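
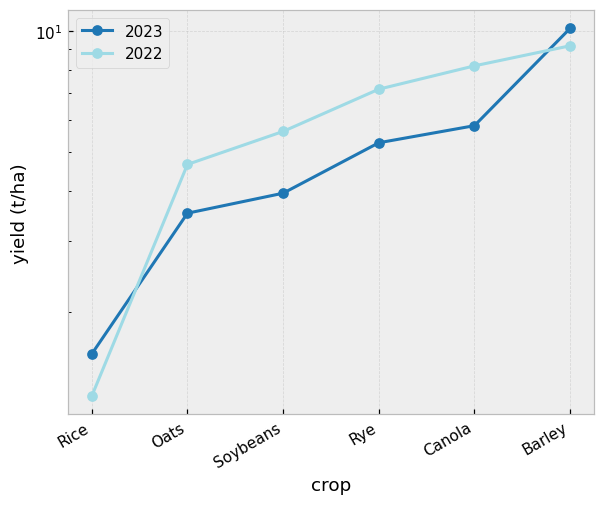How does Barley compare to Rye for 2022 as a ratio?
≈ 1.29×

Barley ≈ 9, Rye ≈ 7; 9/7 ≈ 1.29.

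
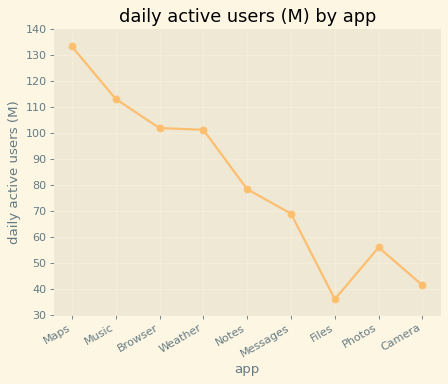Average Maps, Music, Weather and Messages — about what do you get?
≈ 102

(130 + 110 + 100 + 70) / 4 ≈ 102.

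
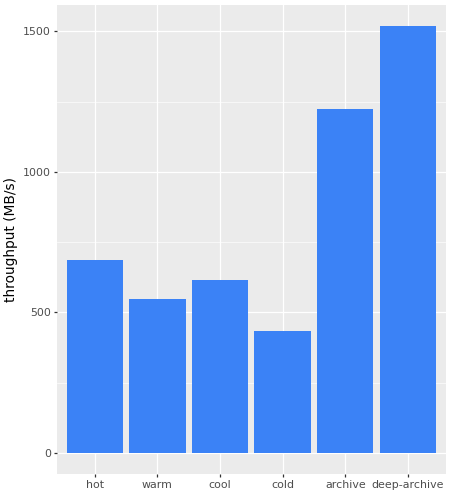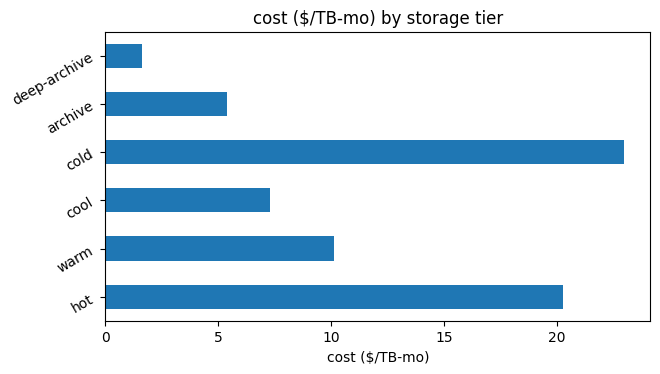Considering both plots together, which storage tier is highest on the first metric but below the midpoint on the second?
deep-archive

Chart 2 median cost ($/TB-mo) ≈ 10; below-median storage tiers: cool, archive, deep-archive. Among those, deep-archive has the highest throughput (MB/s) (≈ 1600).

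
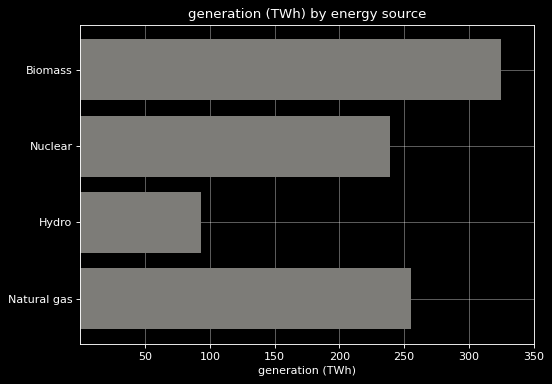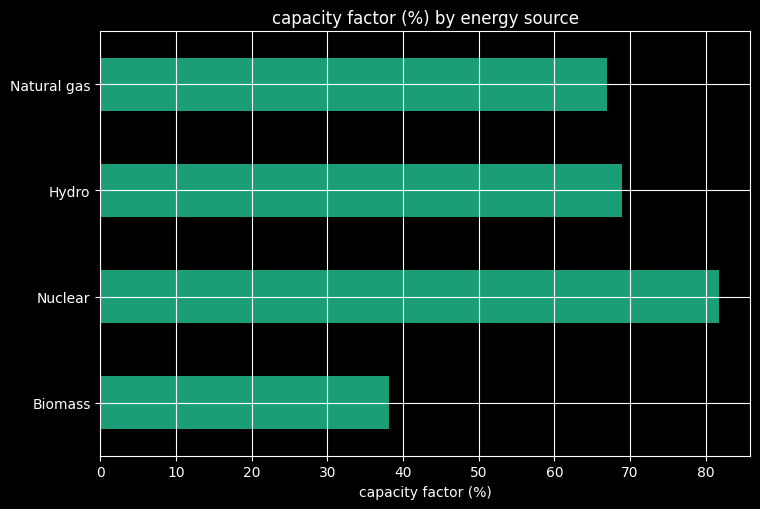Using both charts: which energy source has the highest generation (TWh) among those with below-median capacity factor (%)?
Biomass

Chart 2 median capacity factor (%) ≈ 70; below-median energy sources: Biomass, Natural gas. Among those, Biomass has the highest generation (TWh) (≈ 350).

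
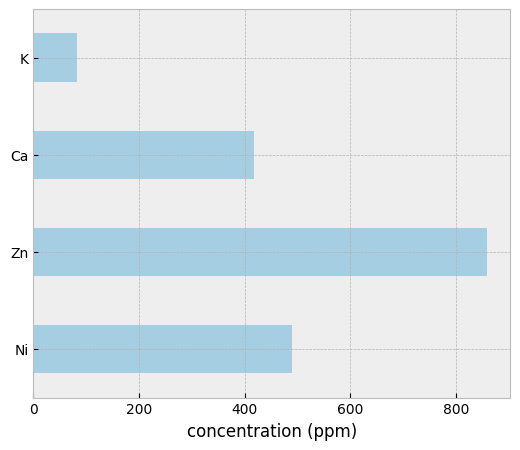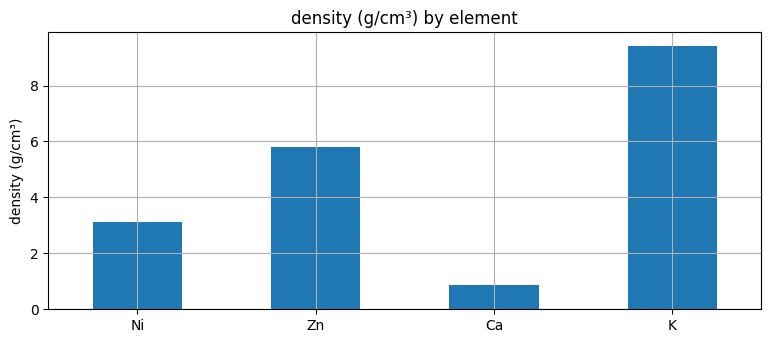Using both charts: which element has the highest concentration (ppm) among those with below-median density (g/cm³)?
Ni

Chart 2 median density (g/cm³) ≈ 4; below-median elements: Ni, Ca. Among those, Ni has the highest concentration (ppm) (≈ 500).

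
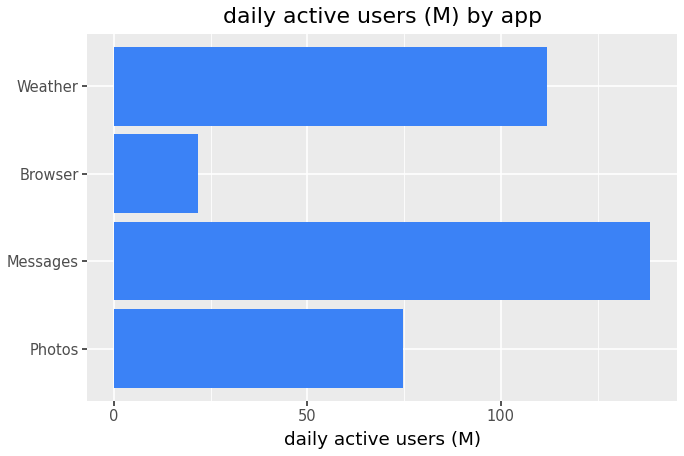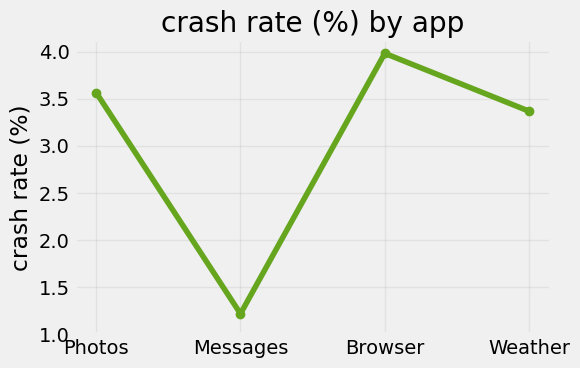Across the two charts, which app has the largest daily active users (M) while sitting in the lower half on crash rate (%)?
Chart 2 median crash rate (%) ≈ 3.5; below-median apps: Messages, Weather. Among those, Messages has the highest daily active users (M) (≈ 140).

Messages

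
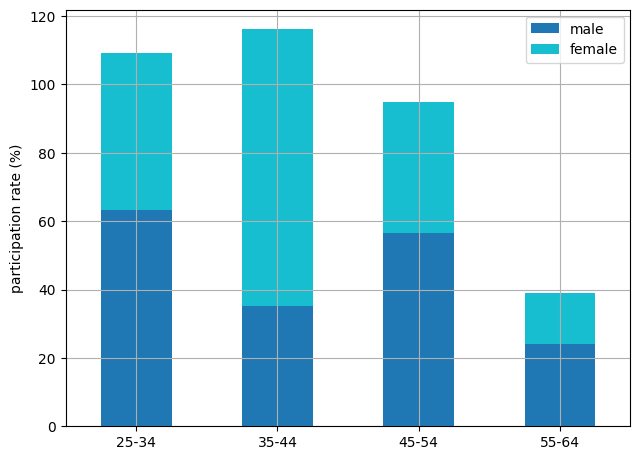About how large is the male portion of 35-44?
male top ≈ 40, bottom ≈ 0; segment ≈ 40.

≈ 40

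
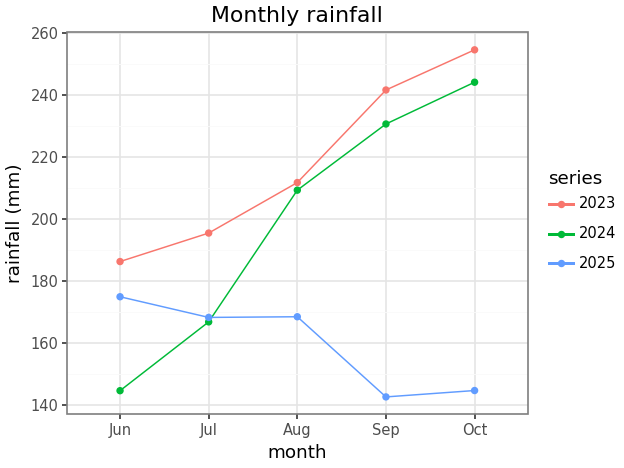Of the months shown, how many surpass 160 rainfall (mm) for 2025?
3

Above 160: Jun, Jul, Aug.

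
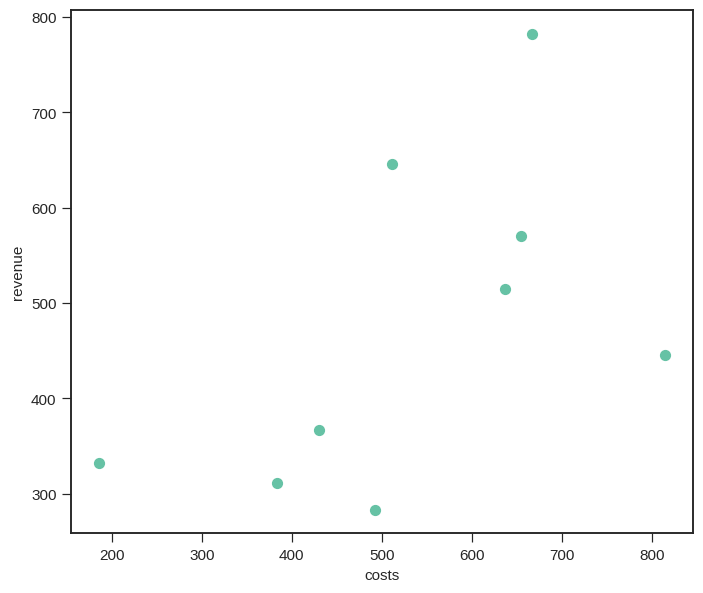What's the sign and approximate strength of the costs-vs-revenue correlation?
Points are positively correlated; moderate (|r| ≈ 0.5).

positive, moderate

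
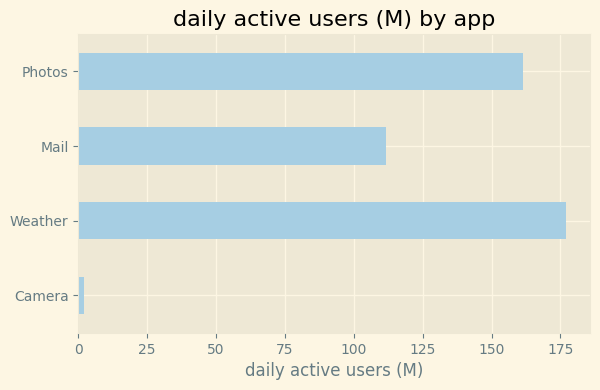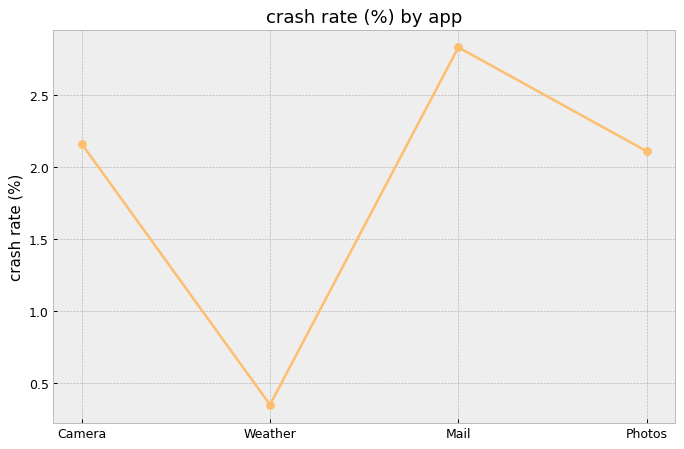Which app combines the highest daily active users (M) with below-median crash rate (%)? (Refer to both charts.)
Weather

Chart 2 median crash rate (%) ≈ 2; below-median apps: Weather, Photos. Among those, Weather has the highest daily active users (M) (≈ 180).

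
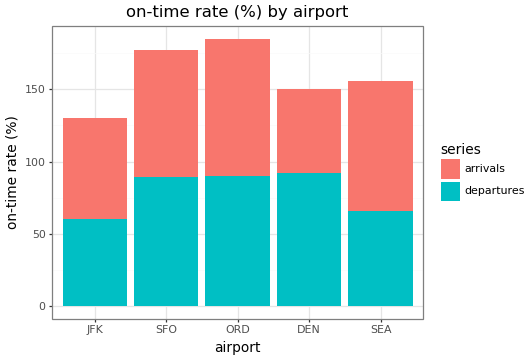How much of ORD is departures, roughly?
≈ 80

departures top ≈ 80, bottom ≈ 0; segment ≈ 80.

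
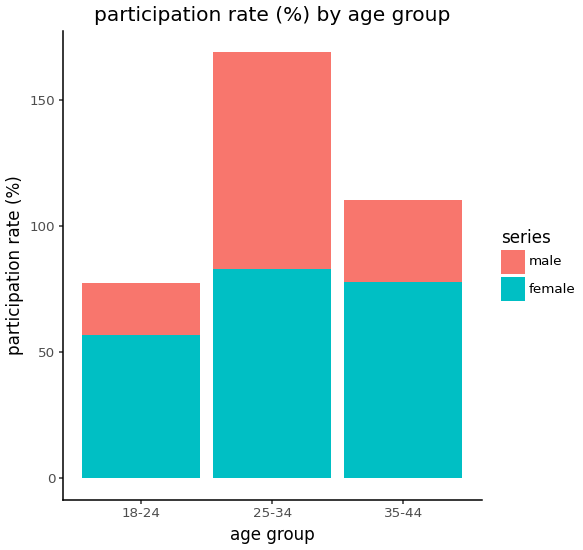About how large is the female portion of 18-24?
female top ≈ 60, bottom ≈ 0; segment ≈ 60.

≈ 60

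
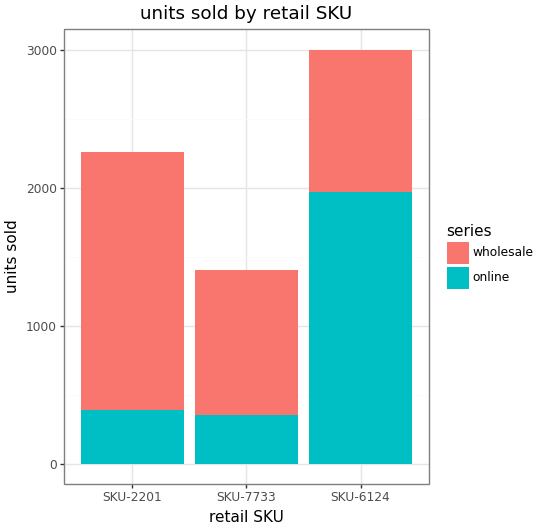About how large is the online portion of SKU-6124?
online top ≈ 2000, bottom ≈ 0; segment ≈ 2000.

≈ 2000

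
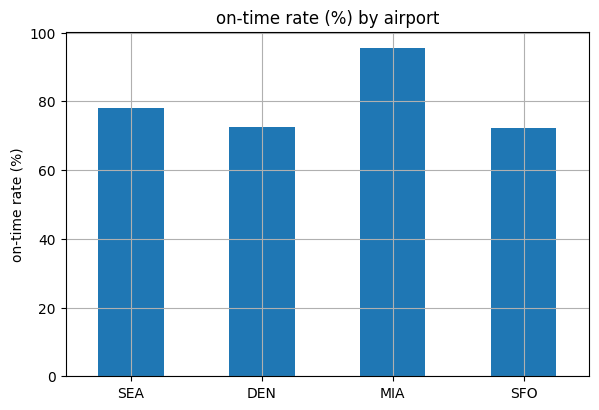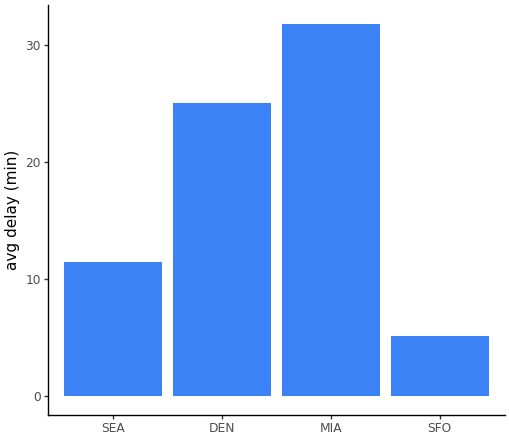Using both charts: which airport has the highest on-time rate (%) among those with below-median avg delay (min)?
Chart 2 median avg delay (min) ≈ 20; below-median airports: SEA, SFO. Among those, SEA has the highest on-time rate (%) (≈ 80).

SEA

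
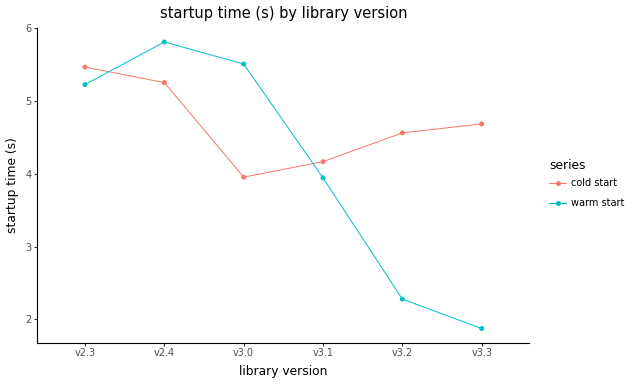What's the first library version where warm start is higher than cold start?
v2.4

v2.3: warm start ≈ 5.0 vs cold start ≈ 5.5 (not yet); v2.4: warm start ≈ 6.0 vs cold start ≈ 5.5 (first crossover).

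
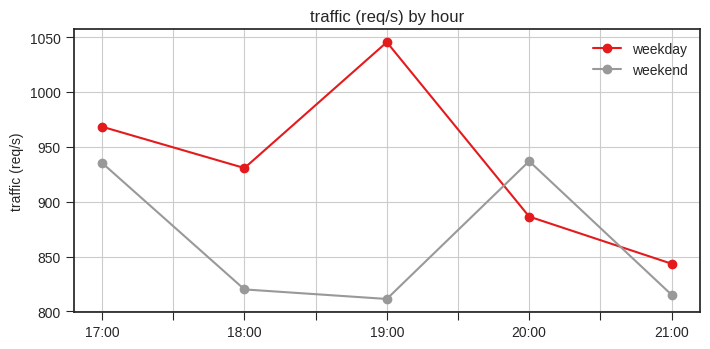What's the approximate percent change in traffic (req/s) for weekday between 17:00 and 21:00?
17:00 ≈ 960, 21:00 ≈ 840; (840 − 960) / 960 ≈ -12.5%.

≈ -12.5%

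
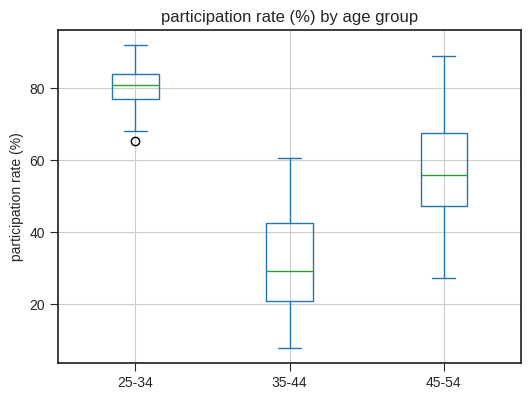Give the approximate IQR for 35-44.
≈ 25

Q3 ≈ 45, Q1 ≈ 20; IQR ≈ 25.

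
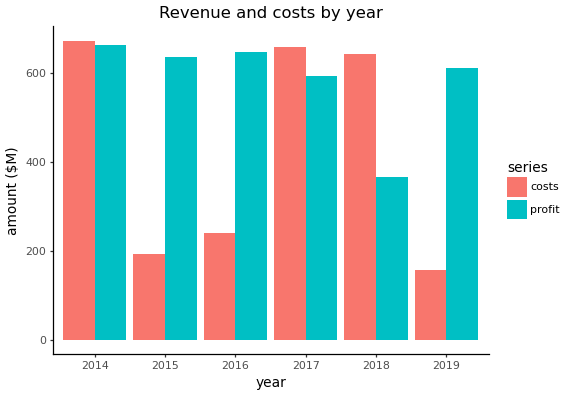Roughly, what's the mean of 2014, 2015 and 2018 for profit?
(700 + 600 + 400) / 3 ≈ 567.

≈ 567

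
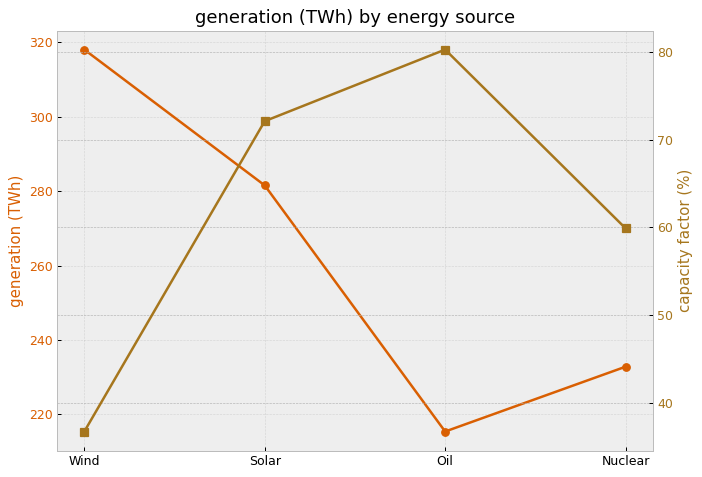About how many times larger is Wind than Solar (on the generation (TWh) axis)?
≈ 1.14×

Wind ≈ 320, Solar ≈ 280; 320/280 ≈ 1.14.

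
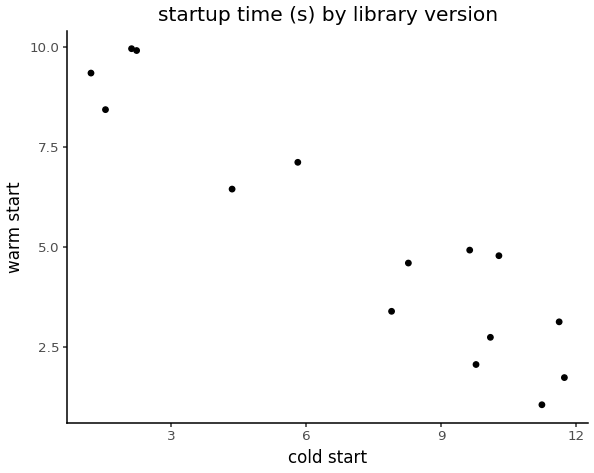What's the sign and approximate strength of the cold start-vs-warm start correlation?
Points are negatively correlated; strong (|r| ≈ 0.9).

negative, strong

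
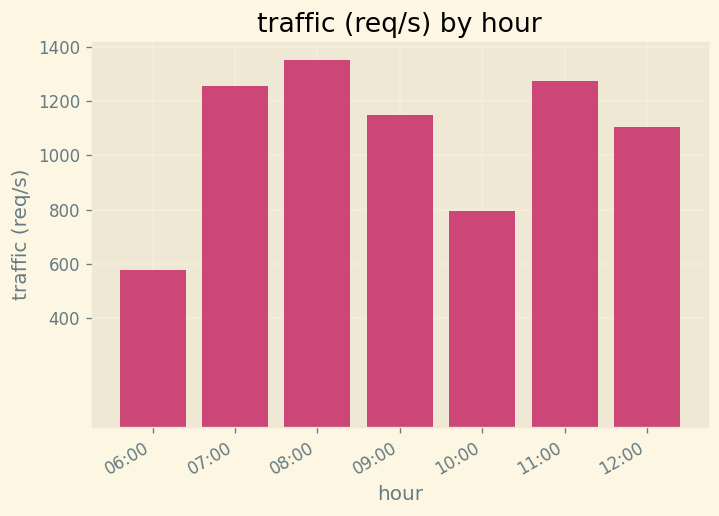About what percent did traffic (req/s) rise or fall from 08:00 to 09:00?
≈ -14.3%

08:00 ≈ 1400, 09:00 ≈ 1200; (1200 − 1400) / 1400 ≈ -14.3%.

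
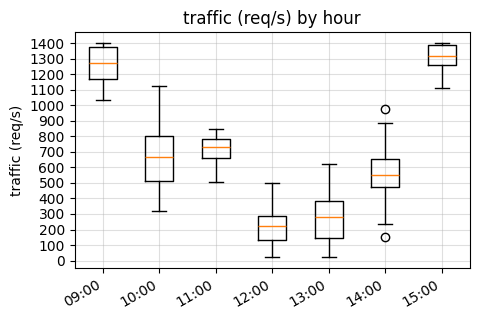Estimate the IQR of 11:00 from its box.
≈ 100

Q3 ≈ 800, Q1 ≈ 700; IQR ≈ 100.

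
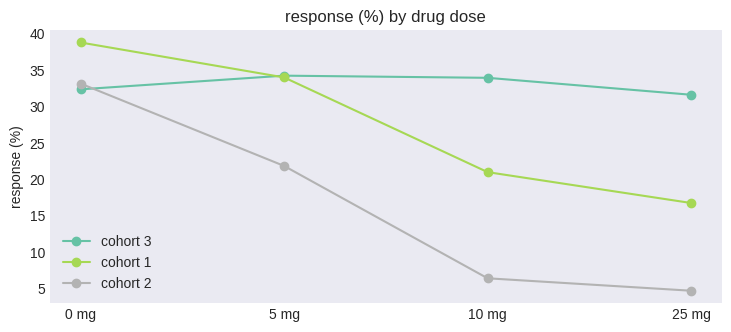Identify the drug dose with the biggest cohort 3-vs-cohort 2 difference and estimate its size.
10 mg, ≈ 30 %

10 mg: cohort 3 ≈ 35, cohort 2 ≈ 5 → gap ≈ 30. Next-largest (25 mg) is only ≈ 25.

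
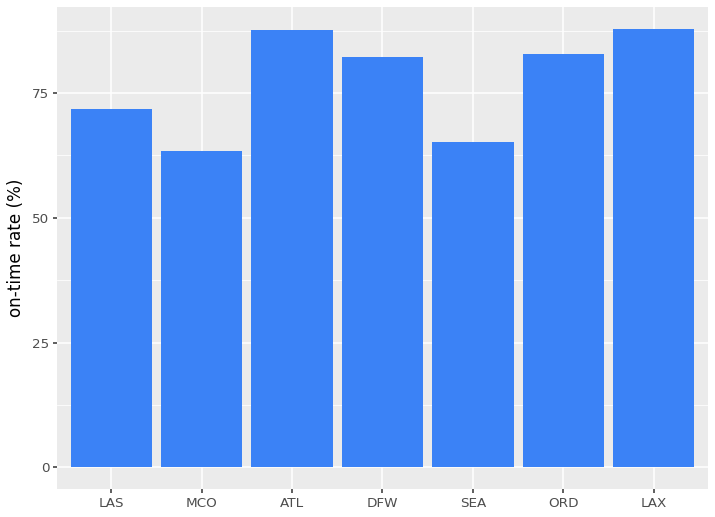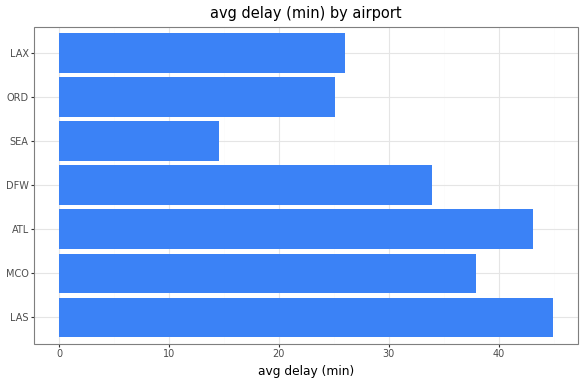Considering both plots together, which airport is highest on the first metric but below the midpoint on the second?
Chart 2 median avg delay (min) ≈ 35; below-median airports: SEA, ORD, LAX. Among those, LAX has the highest on-time rate (%) (≈ 90).

LAX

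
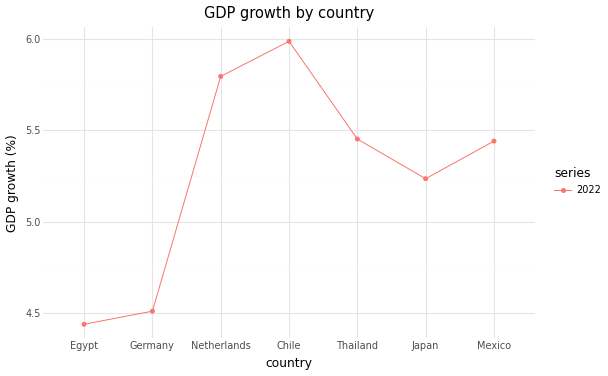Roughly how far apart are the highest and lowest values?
Max Chile ≈ 6.0, min Egypt ≈ 4.4; range ≈ 1.6.

≈ 1.6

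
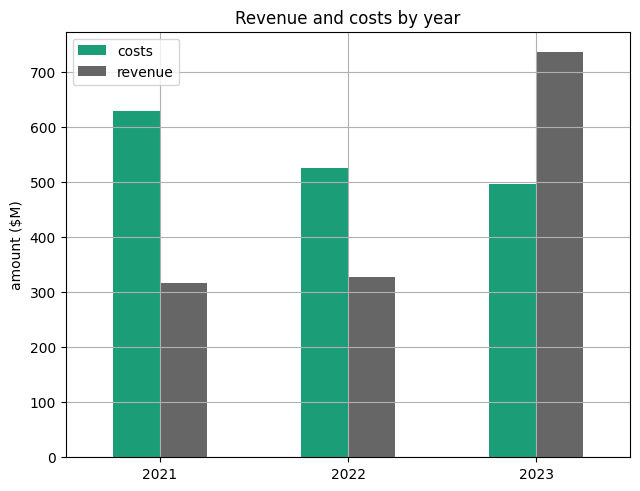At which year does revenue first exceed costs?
2022: revenue ≈ 300 vs costs ≈ 500 (not yet); 2023: revenue ≈ 700 vs costs ≈ 500 (first crossover).

2023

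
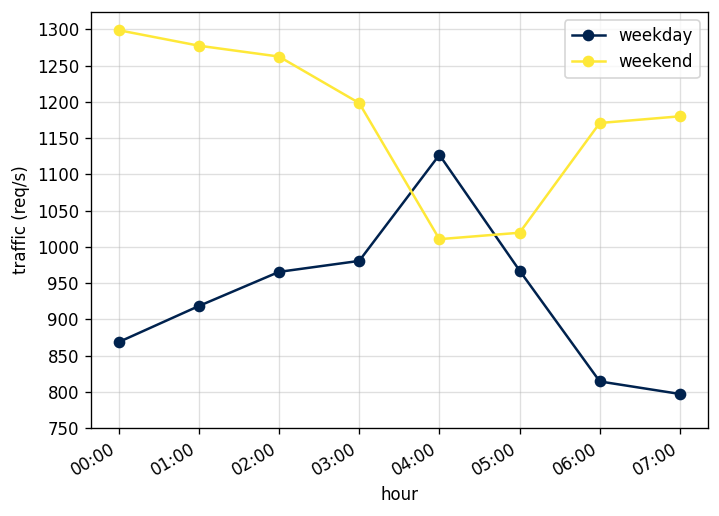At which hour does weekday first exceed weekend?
03:00: weekday ≈ 1000 vs weekend ≈ 1200 (not yet); 04:00: weekday ≈ 1150 vs weekend ≈ 1000 (first crossover).

04:00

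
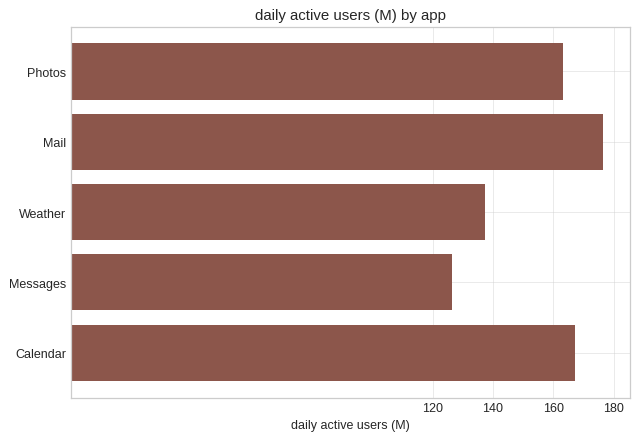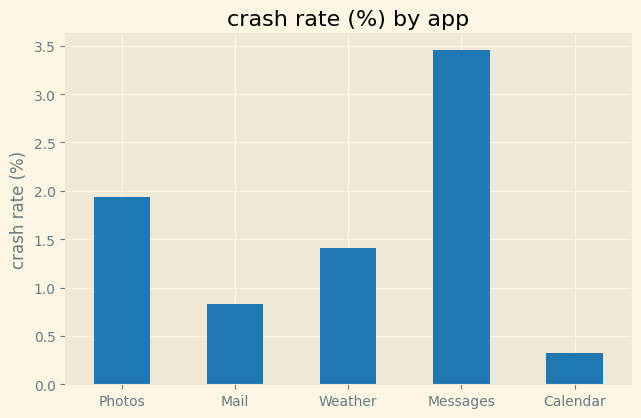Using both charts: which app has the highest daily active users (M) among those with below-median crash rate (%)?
Chart 2 median crash rate (%) ≈ 1.5; below-median apps: Mail, Calendar. Among those, Mail has the highest daily active users (M) (≈ 180).

Mail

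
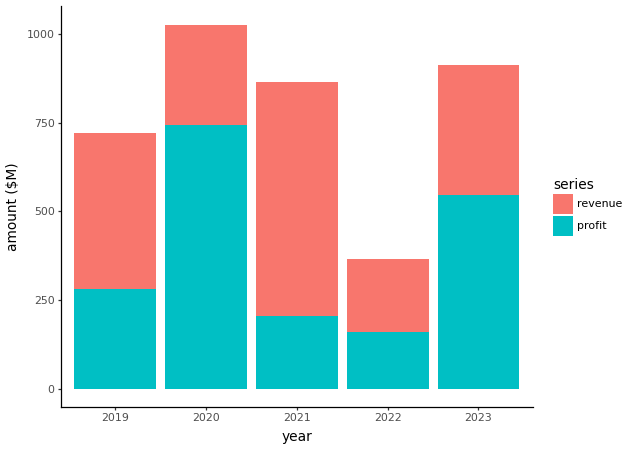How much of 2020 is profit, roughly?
≈ 700

profit top ≈ 700, bottom ≈ 0; segment ≈ 700.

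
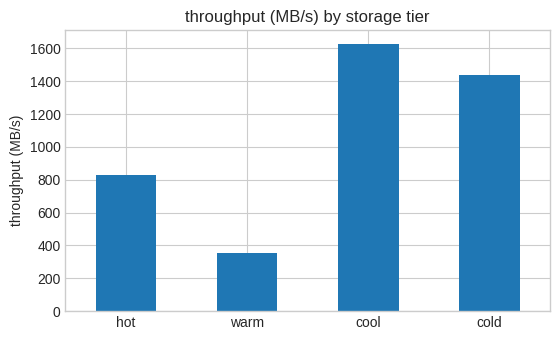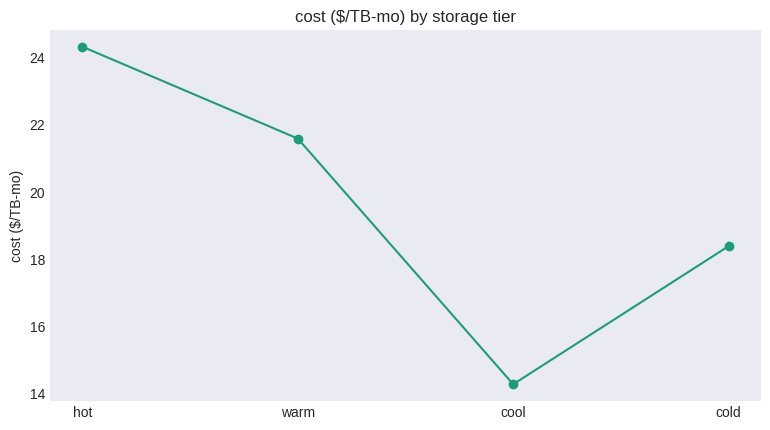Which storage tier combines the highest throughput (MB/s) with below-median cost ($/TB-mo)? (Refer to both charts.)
Chart 2 median cost ($/TB-mo) ≈ 20; below-median storage tiers: cool, cold. Among those, cool has the highest throughput (MB/s) (≈ 1600).

cool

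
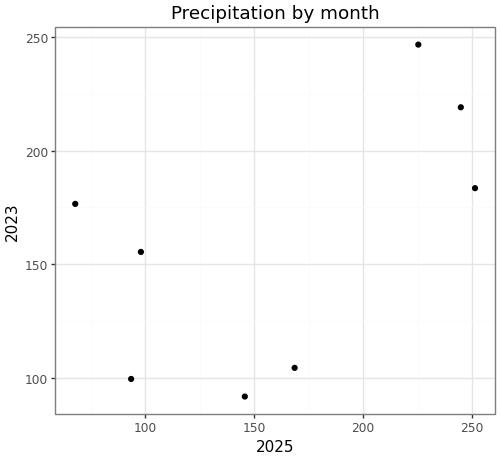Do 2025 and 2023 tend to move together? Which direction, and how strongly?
positive, moderate

Points are positively correlated; moderate (|r| ≈ 0.6).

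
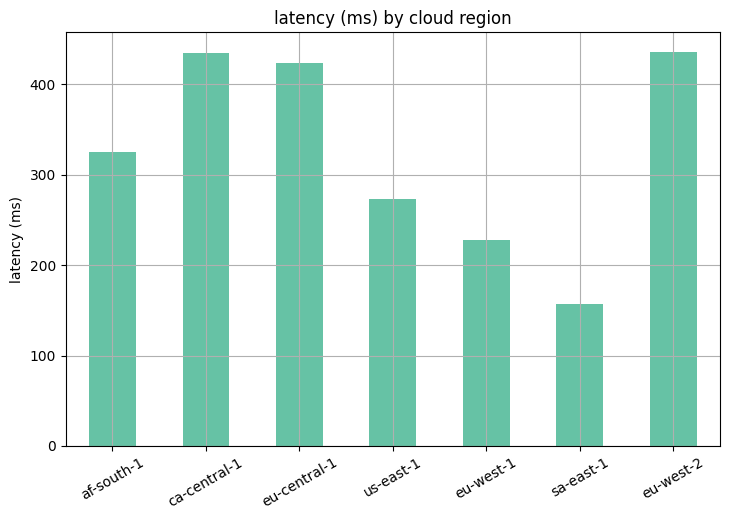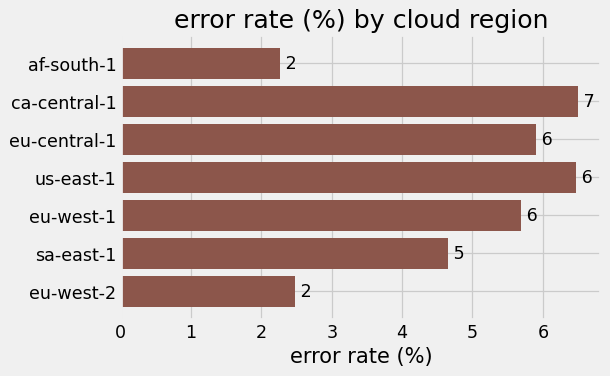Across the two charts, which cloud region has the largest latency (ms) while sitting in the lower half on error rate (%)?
Chart 2 median error rate (%) ≈ 6; below-median cloud regions: af-south-1, sa-east-1, eu-west-2. Among those, eu-west-2 has the highest latency (ms) (≈ 450).

eu-west-2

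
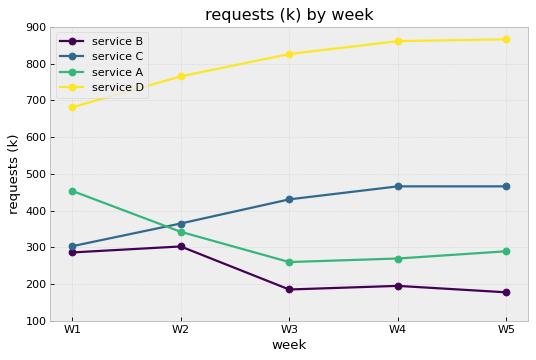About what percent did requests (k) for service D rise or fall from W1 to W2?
W1 ≈ 700, W2 ≈ 800; (800 − 700) / 700 ≈ +14.3%.

≈ +14.3%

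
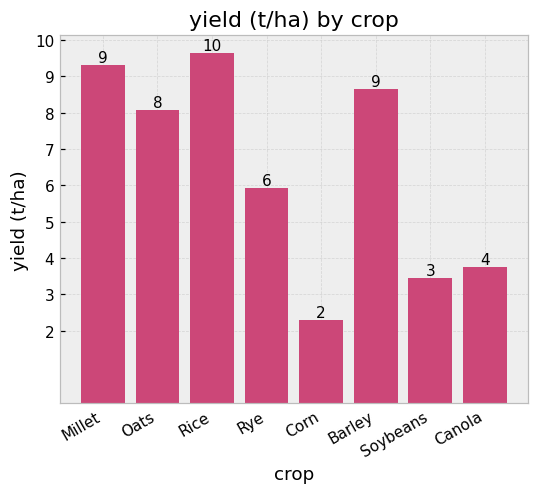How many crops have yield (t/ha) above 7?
4

Above 7: Millet, Oats, Rice, Barley.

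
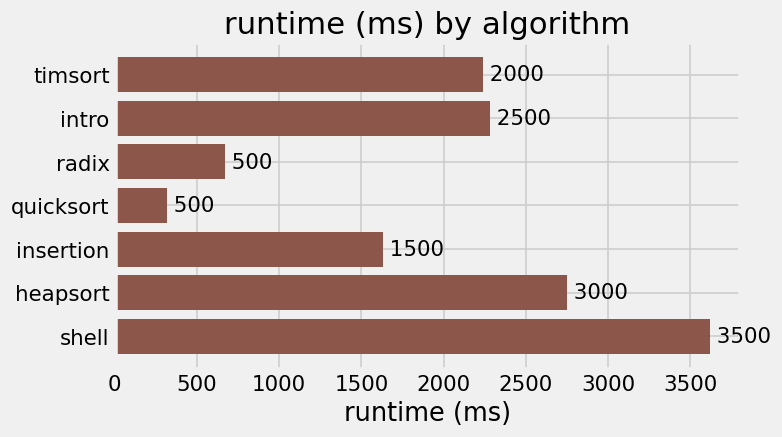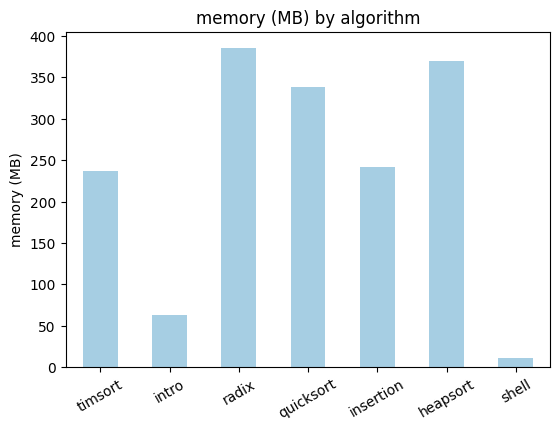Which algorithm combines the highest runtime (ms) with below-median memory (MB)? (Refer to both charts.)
shell

Chart 2 median memory (MB) ≈ 250; below-median algorithms: timsort, intro, shell. Among those, shell has the highest runtime (ms) (≈ 3500).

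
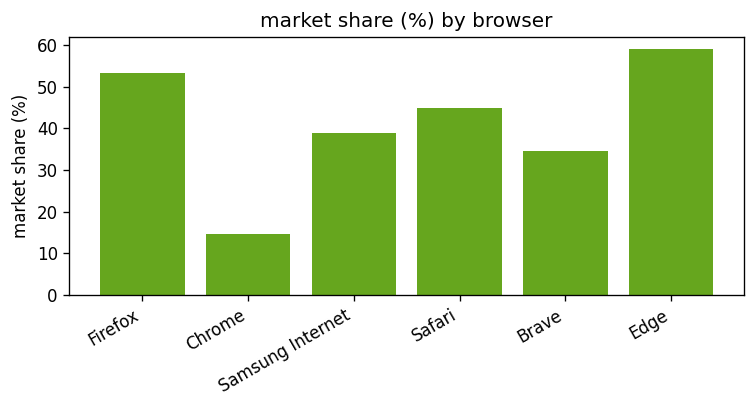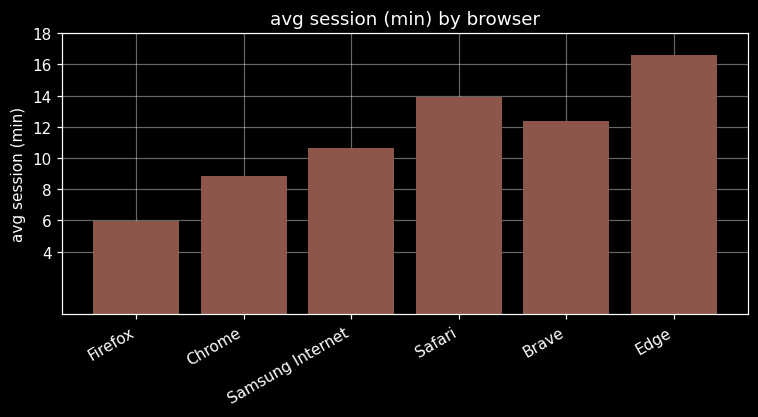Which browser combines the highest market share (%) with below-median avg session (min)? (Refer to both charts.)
Chart 2 median avg session (min) ≈ 12; below-median browsers: Firefox, Chrome, Samsung Internet. Among those, Firefox has the highest market share (%) (≈ 50).

Firefox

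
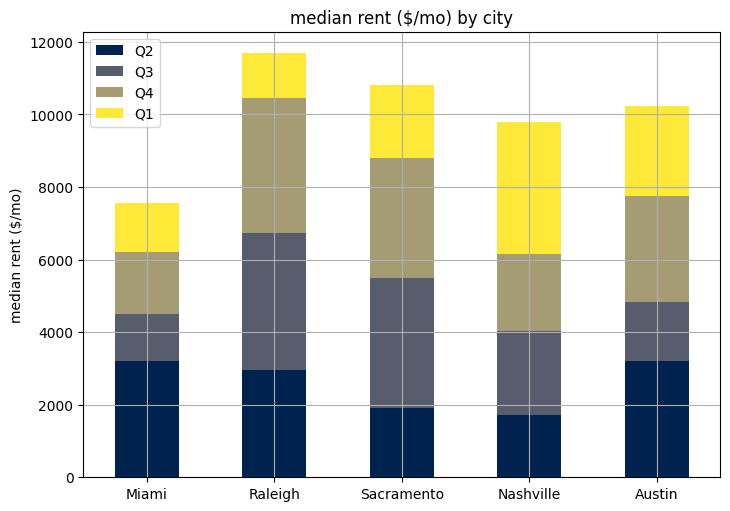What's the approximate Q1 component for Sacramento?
≈ 2000

Q1 top ≈ 11000, bottom ≈ 9000; segment ≈ 2000.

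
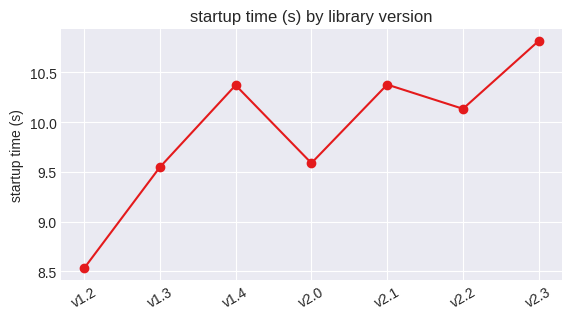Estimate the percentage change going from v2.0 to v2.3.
v2.0 ≈ 9.6, v2.3 ≈ 10.8; (10.8 − 9.6) / 9.6 ≈ +12.5%.

≈ +12.5%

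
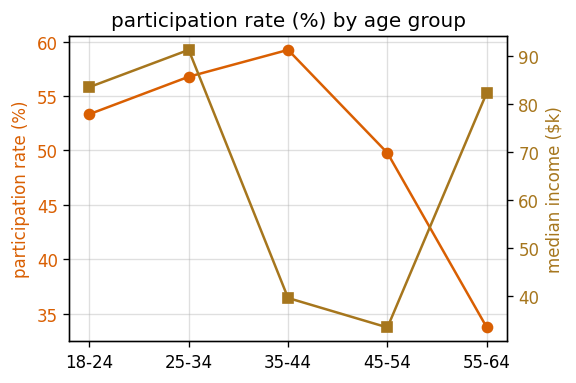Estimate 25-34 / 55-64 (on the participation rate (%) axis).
25-34 ≈ 55, 55-64 ≈ 35; 55/35 ≈ 1.57.

≈ 1.57×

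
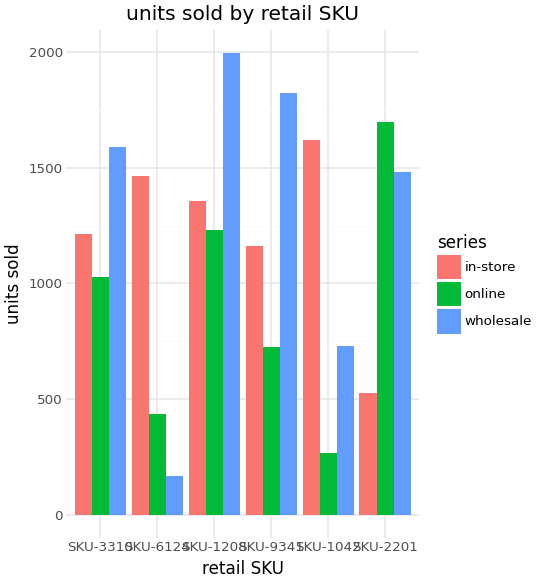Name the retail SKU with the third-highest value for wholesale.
Top 4 for wholesale: SKU-1208 ≈ 2000, SKU-9341 ≈ 1800, SKU-3310 ≈ 1600, SKU-2201 ≈ 1400.

SKU-3310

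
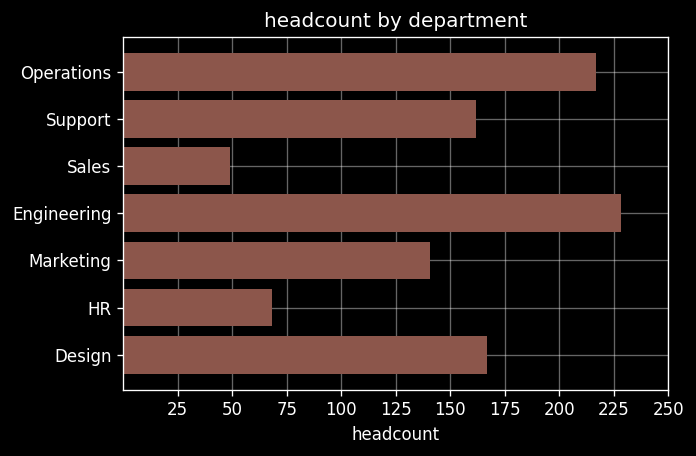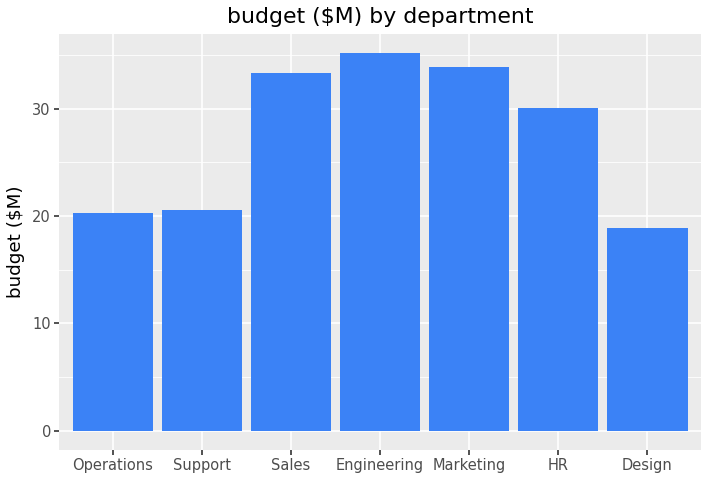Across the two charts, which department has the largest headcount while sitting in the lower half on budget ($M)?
Operations

Chart 2 median budget ($M) ≈ 30; below-median departments: Operations, Support, Design. Among those, Operations has the highest headcount (≈ 225).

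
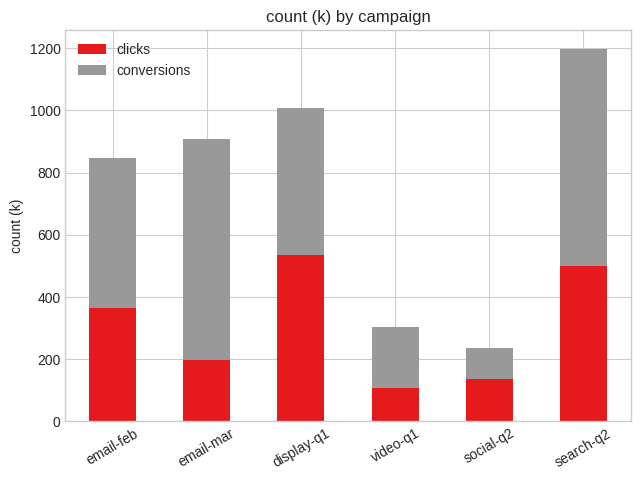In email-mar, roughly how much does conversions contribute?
conversions top ≈ 900, bottom ≈ 200; segment ≈ 700.

≈ 700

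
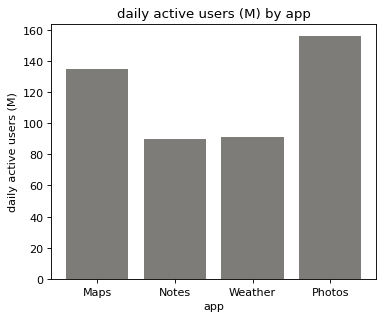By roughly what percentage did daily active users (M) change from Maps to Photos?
≈ +14.3%

Maps ≈ 140, Photos ≈ 160; (160 − 140) / 140 ≈ +14.3%.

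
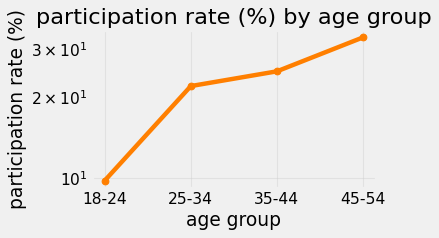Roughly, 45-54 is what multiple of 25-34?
≈ 1.55×

45-54 ≈ 34, 25-34 ≈ 22; 34/22 ≈ 1.55.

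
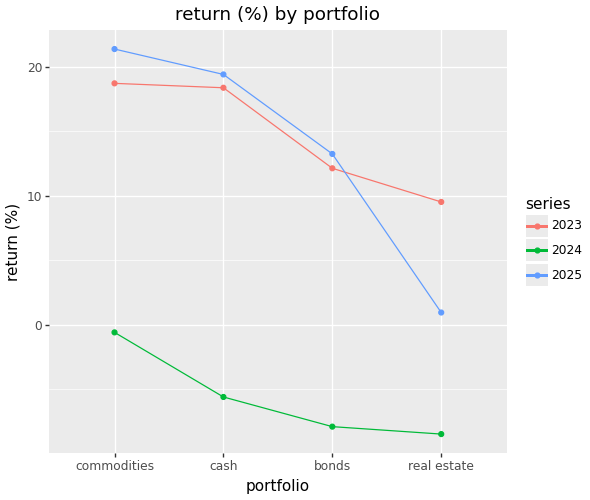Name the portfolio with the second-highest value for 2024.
Top 3 for 2024: commodities ≈ 0, cash ≈ -5, bonds ≈ -10.

cash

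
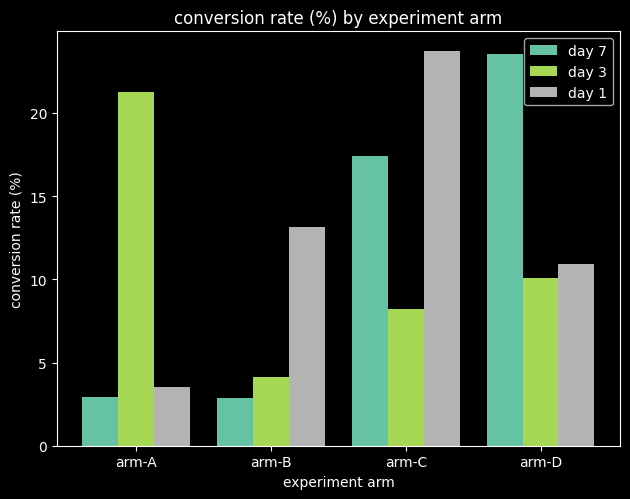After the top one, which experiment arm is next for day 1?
Top 3 for day 1: arm-C ≈ 24, arm-B ≈ 14, arm-D ≈ 10.

arm-B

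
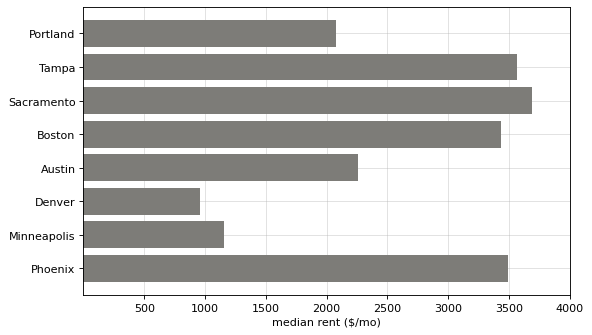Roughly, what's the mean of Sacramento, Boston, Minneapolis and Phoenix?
≈ 2875

(3500 + 3500 + 1000 + 3500) / 4 ≈ 2875.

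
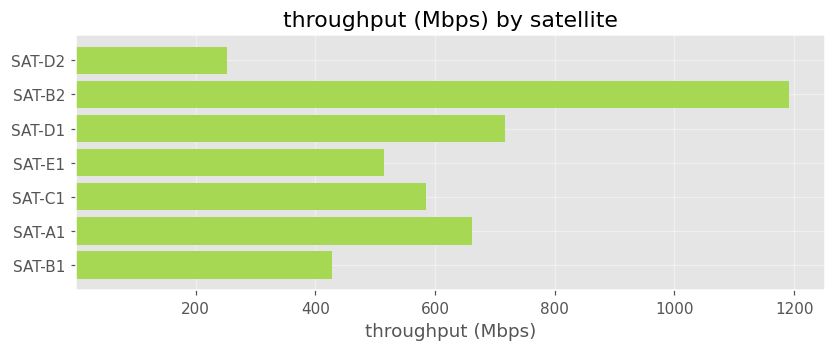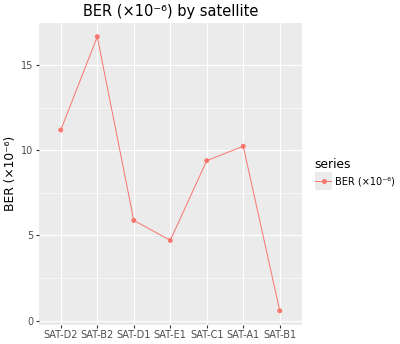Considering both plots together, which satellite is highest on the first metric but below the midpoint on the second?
SAT-D1

Chart 2 median BER (×10⁻⁶) ≈ 10; below-median satellites: SAT-D1, SAT-E1, SAT-B1. Among those, SAT-D1 has the highest throughput (Mbps) (≈ 800).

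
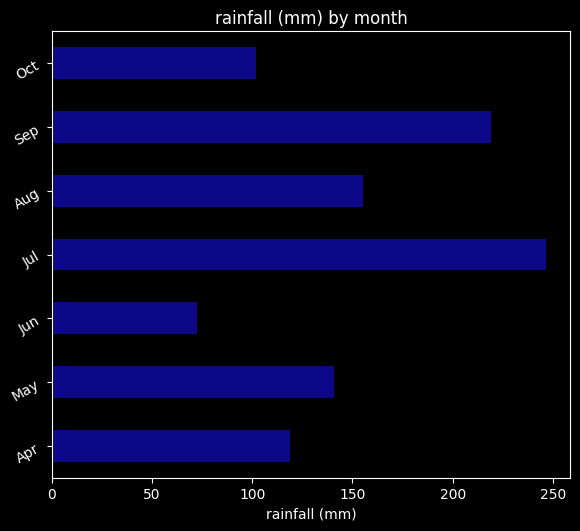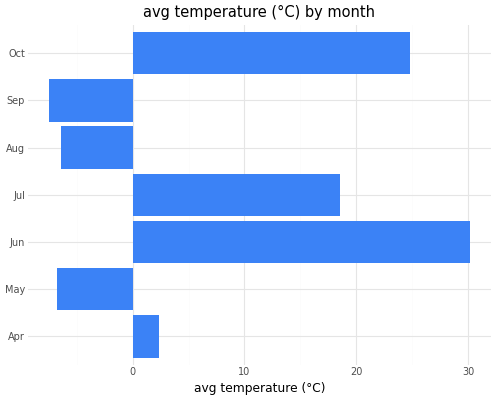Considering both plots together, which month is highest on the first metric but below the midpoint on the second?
Chart 2 median avg temperature (°C) ≈ 0; below-median months: May, Aug, Sep. Among those, Sep has the highest rainfall (mm) (≈ 225).

Sep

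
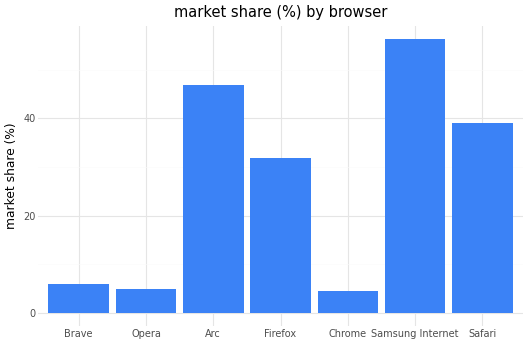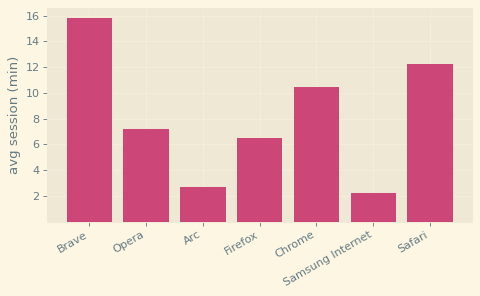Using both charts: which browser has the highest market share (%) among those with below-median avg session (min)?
Samsung Internet

Chart 2 median avg session (min) ≈ 8; below-median browsers: Arc, Firefox, Samsung Internet. Among those, Samsung Internet has the highest market share (%) (≈ 60).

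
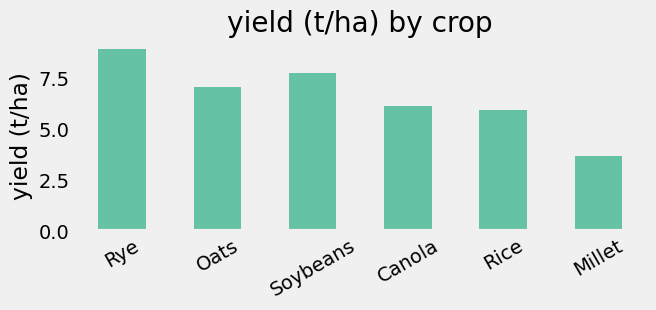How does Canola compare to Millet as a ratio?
Canola ≈ 6, Millet ≈ 4; 6/4 ≈ 1.5.

≈ 1.5×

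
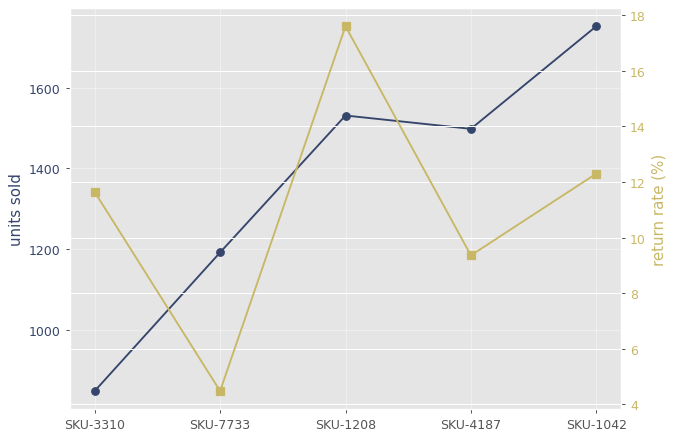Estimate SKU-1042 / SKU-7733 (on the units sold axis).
≈ 1.5×

SKU-1042 ≈ 1800, SKU-7733 ≈ 1200; 1800/1200 ≈ 1.5.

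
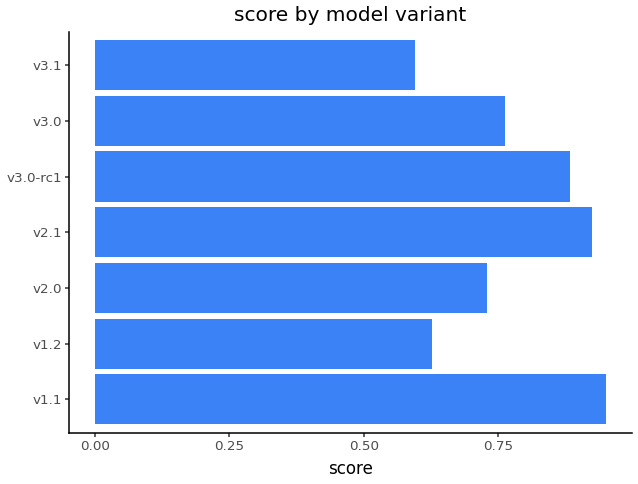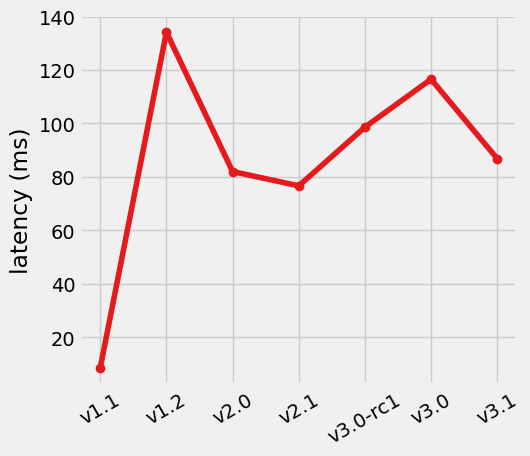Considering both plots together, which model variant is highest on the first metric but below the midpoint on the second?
Chart 2 median latency (ms) ≈ 80; below-median model variants: v1.1, v2.0, v2.1. Among those, v1.1 has the highest score (≈ 1).

v1.1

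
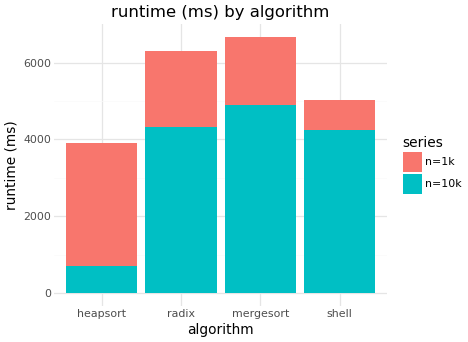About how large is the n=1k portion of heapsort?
≈ 3000

n=1k top ≈ 4000, bottom ≈ 1000; segment ≈ 3000.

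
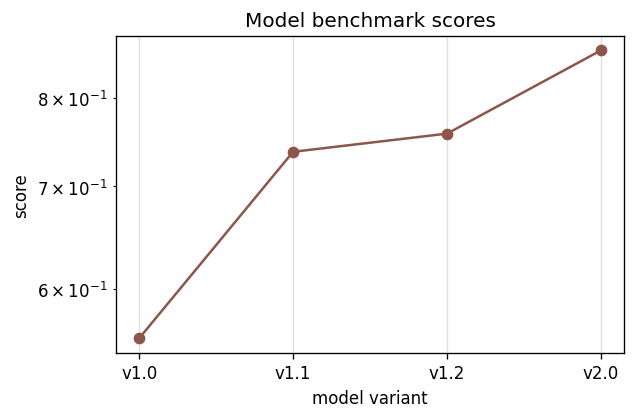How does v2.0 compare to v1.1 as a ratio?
v2.0 ≈ 0.85, v1.1 ≈ 0.75; 0.85/0.75 ≈ 1.13.

≈ 1.13×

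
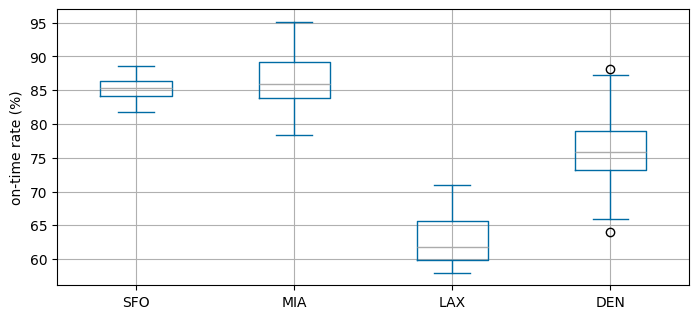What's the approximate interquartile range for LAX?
Q3 ≈ 65, Q1 ≈ 60; IQR ≈ 5.

≈ 5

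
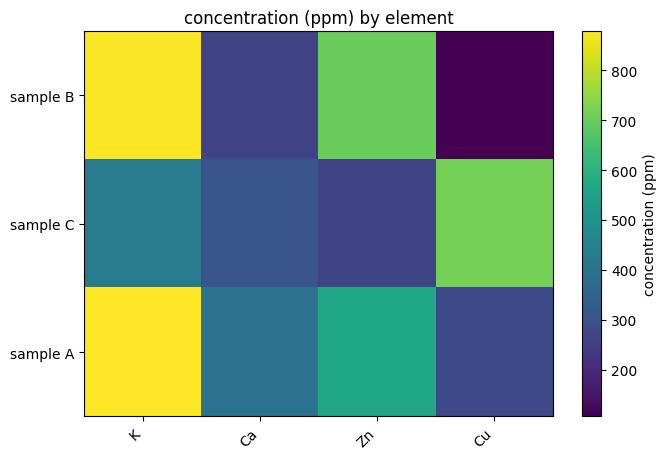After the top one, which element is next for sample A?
Top 3 for sample A: K ≈ 900, Zn ≈ 600, Ca ≈ 400.

Zn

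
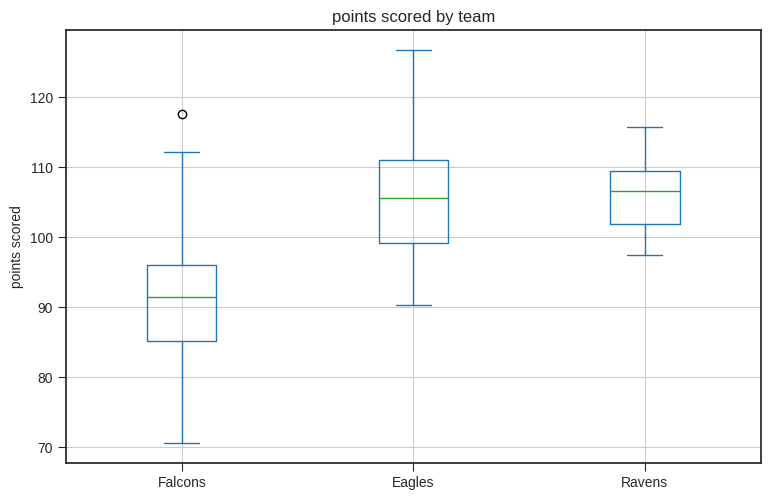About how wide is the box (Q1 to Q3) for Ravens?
Q3 ≈ 110, Q1 ≈ 102; IQR ≈ 8.

≈ 8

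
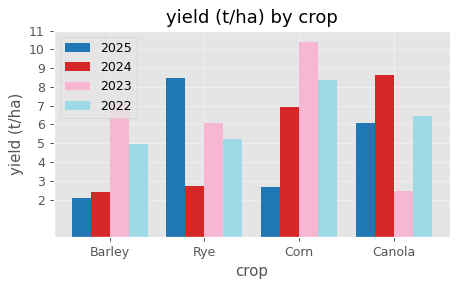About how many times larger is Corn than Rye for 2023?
Corn ≈ 10, Rye ≈ 6; 10/6 ≈ 1.67.

≈ 1.67×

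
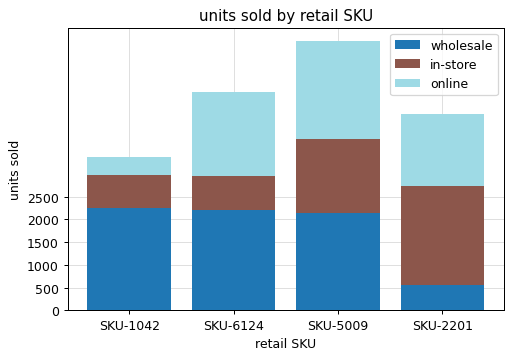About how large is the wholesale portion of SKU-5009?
≈ 2000

wholesale top ≈ 2000, bottom ≈ 0; segment ≈ 2000.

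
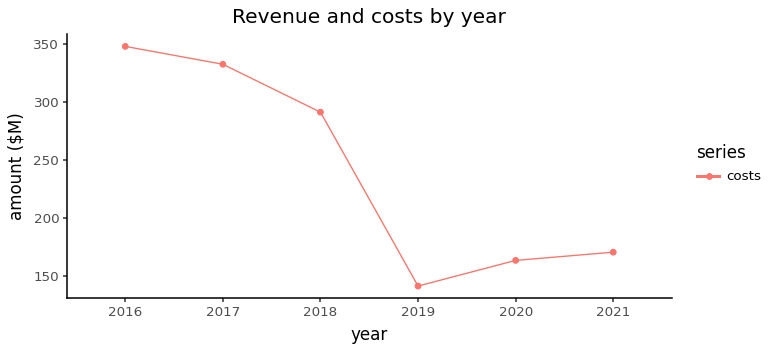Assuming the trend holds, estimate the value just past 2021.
Last three: 140, 160, 180 → slope ≈ 20/step → next ≈ 200.

≈ 200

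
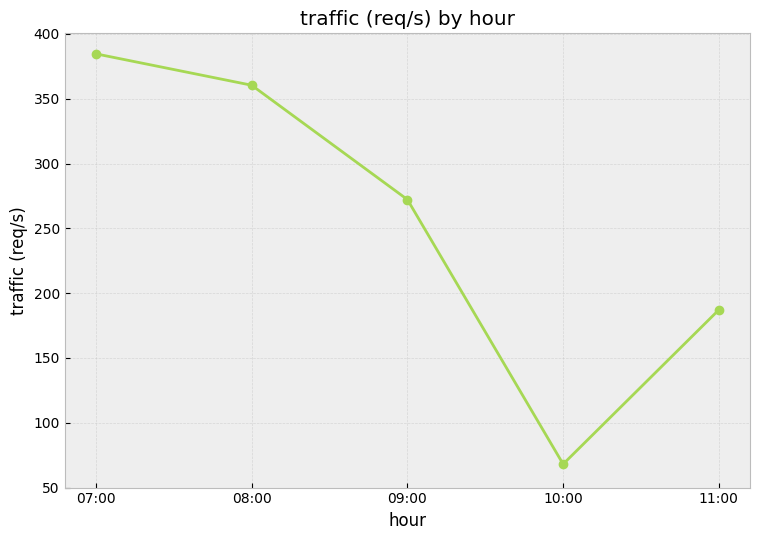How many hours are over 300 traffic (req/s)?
2

Above 300: 07:00, 08:00.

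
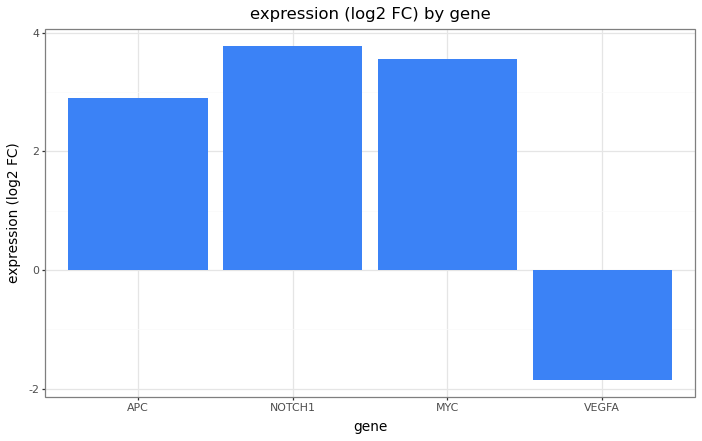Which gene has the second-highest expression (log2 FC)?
Top 3: NOTCH1 ≈ 4.0, MYC ≈ 3.5, APC ≈ 3.0.

MYC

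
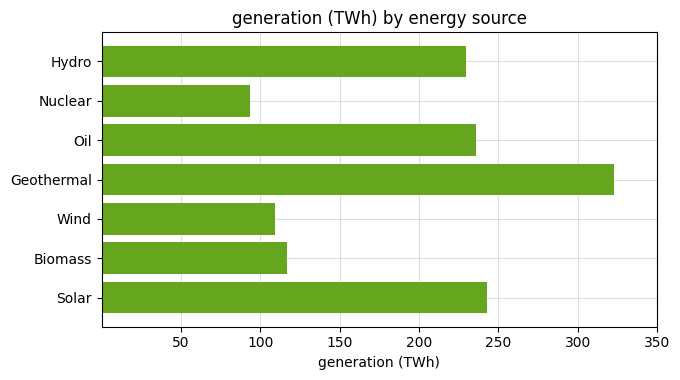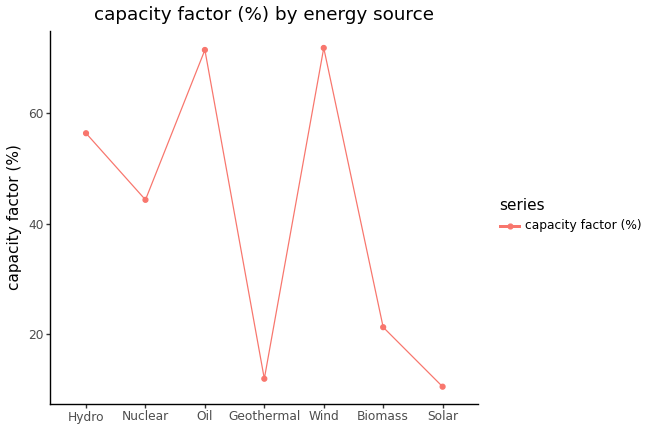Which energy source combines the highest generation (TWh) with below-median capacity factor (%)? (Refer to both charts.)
Geothermal

Chart 2 median capacity factor (%) ≈ 40; below-median energy sources: Geothermal, Biomass, Solar. Among those, Geothermal has the highest generation (TWh) (≈ 300).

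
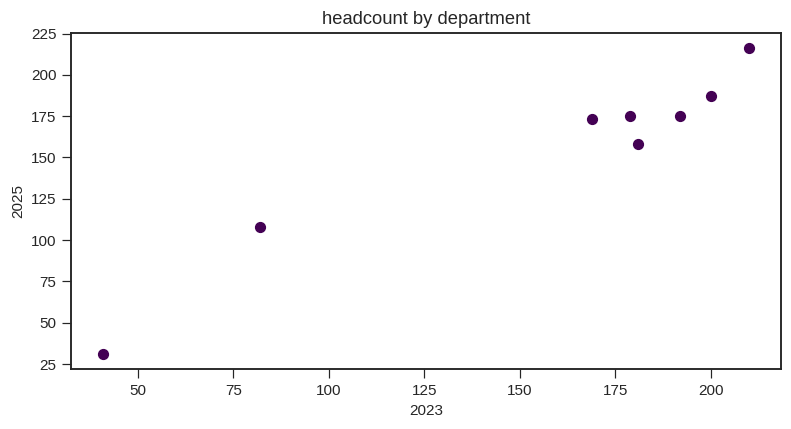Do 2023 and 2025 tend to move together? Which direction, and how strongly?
positive, strong

Points are positively correlated; strong (|r| ≈ 1.0).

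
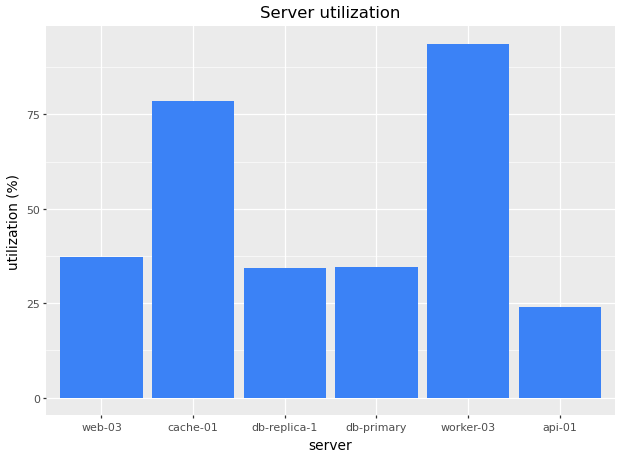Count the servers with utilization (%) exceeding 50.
Above 50: cache-01, worker-03.

2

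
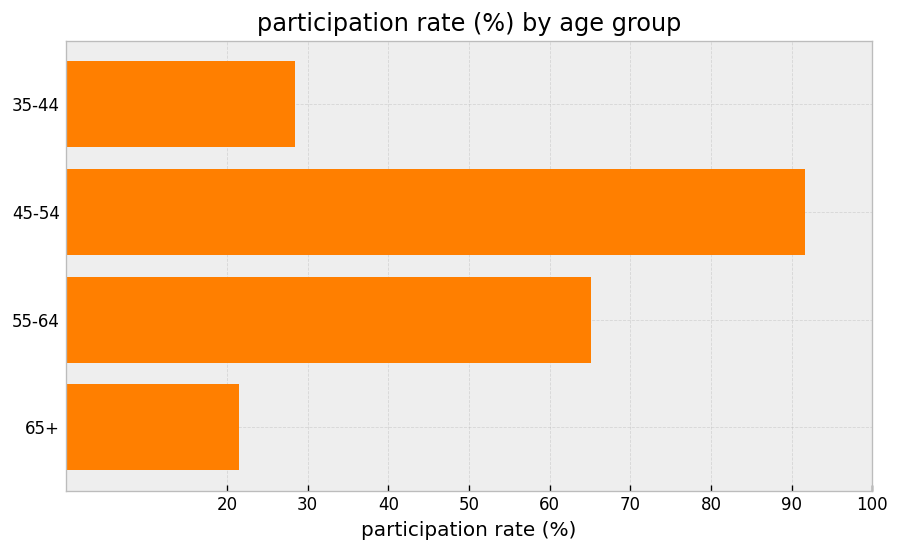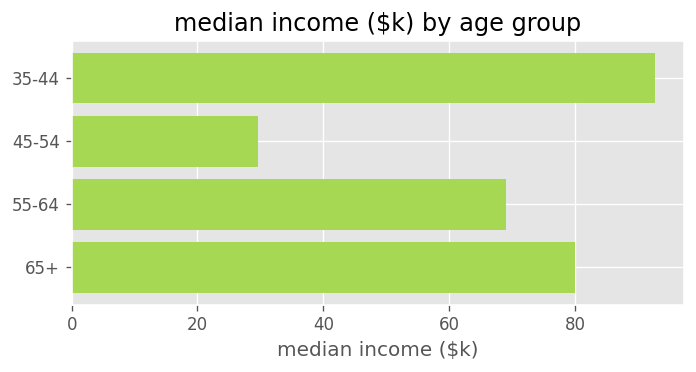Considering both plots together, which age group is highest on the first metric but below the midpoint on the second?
Chart 2 median median income ($k) ≈ 70; below-median age groups: 45-54, 55-64. Among those, 45-54 has the highest participation rate (%) (≈ 90).

45-54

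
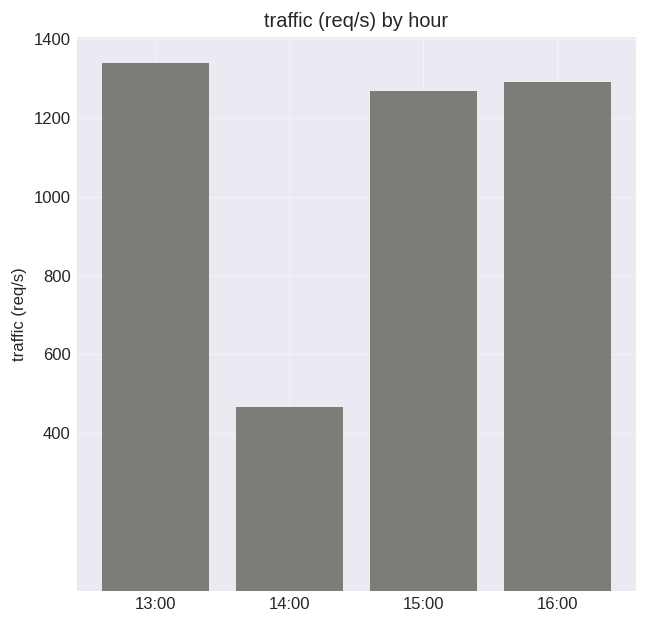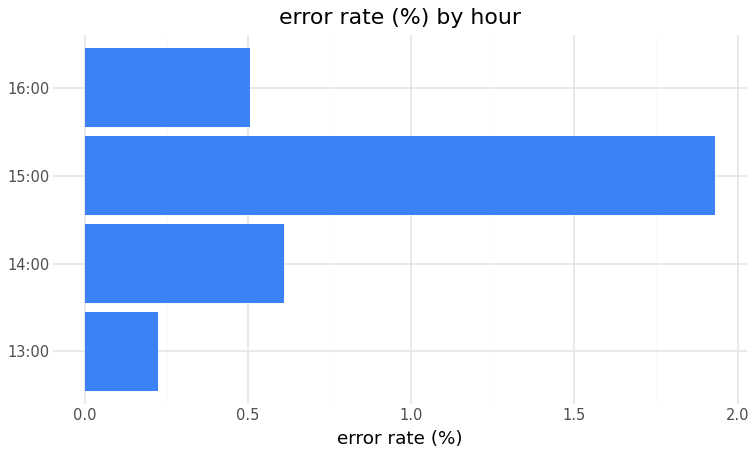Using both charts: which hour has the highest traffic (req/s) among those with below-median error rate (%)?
Chart 2 median error rate (%) ≈ 0.6; below-median hours: 13:00, 16:00. Among those, 13:00 has the highest traffic (req/s) (≈ 1400).

13:00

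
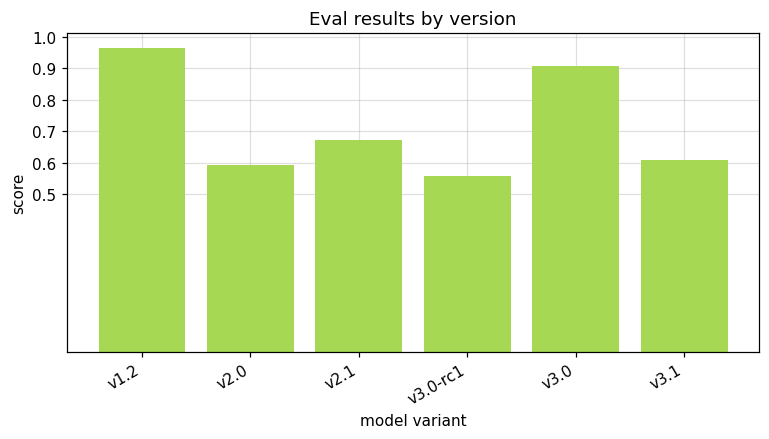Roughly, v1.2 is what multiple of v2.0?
v1.2 ≈ 1.0, v2.0 ≈ 0.6; 1.0/0.6 ≈ 1.67.

≈ 1.67×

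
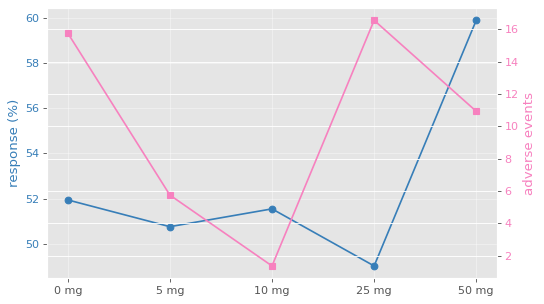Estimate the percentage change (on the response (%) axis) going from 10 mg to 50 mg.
≈ +15.4%

10 mg ≈ 52, 50 mg ≈ 60; (60 − 52) / 52 ≈ +15.4%.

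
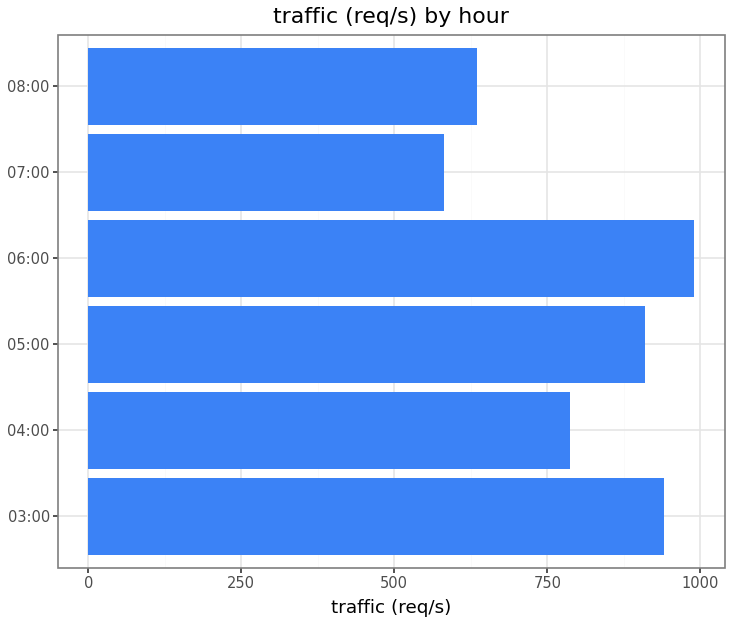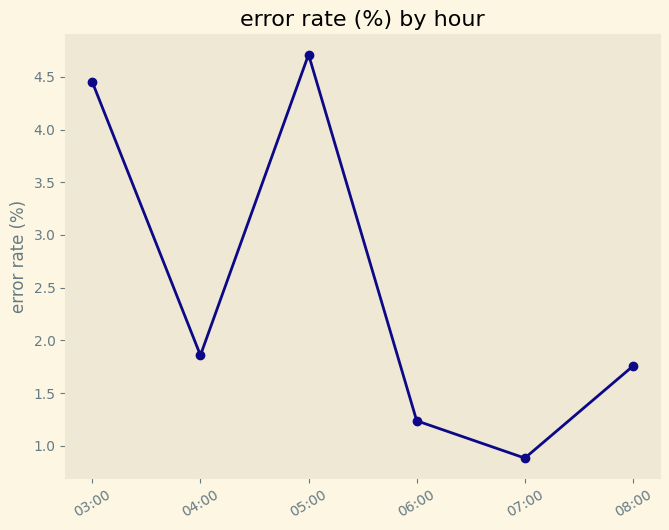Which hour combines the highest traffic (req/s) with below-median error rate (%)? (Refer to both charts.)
06:00

Chart 2 median error rate (%) ≈ 2; below-median hours: 06:00, 07:00, 08:00. Among those, 06:00 has the highest traffic (req/s) (≈ 1000).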